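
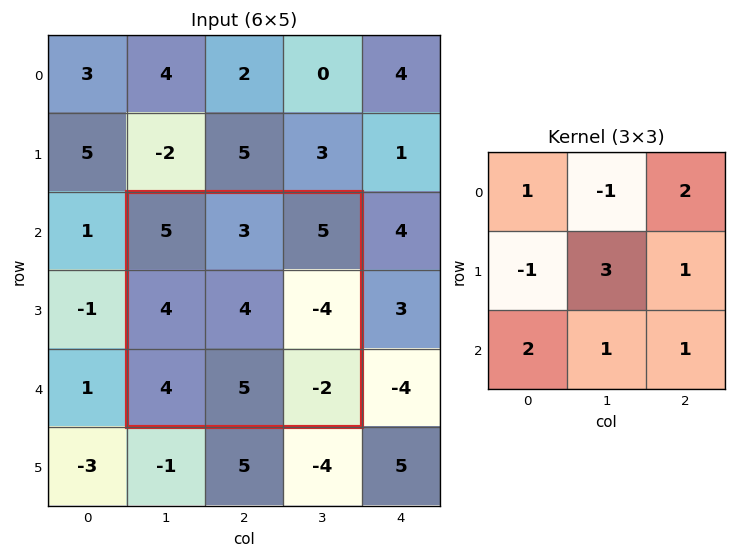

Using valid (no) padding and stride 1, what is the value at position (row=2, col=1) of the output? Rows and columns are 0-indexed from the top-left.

The receptive field on the input at this output position is [5 3 5 / 4 4 -4 / 4 5 -2]. Elementwise product with the kernel and sum: 5·1 + 3·-1 + 5·2 + 4·-1 + 4·3 + -4·1 + 4·2 + 5·1 + -2·1.

27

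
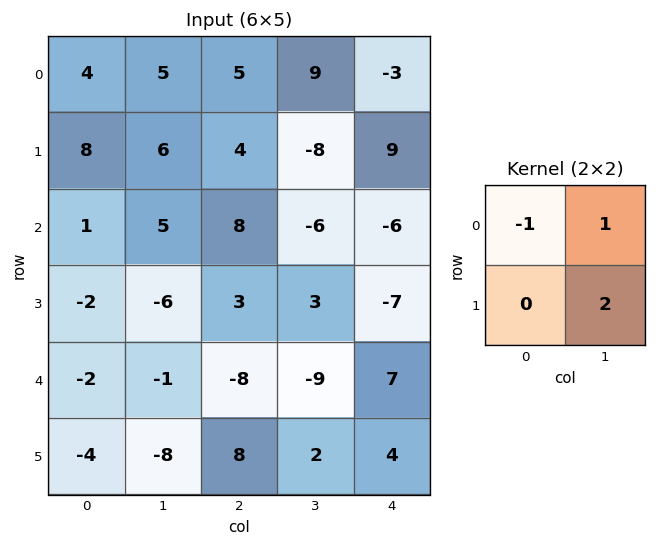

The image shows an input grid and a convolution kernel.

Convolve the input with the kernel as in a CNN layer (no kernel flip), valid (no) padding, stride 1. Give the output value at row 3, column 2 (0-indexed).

The receptive field on the input at this output position is [3 3 / -8 -9]. Elementwise product with the kernel and sum: 3·-1 + 3·1 + -9·2.

-18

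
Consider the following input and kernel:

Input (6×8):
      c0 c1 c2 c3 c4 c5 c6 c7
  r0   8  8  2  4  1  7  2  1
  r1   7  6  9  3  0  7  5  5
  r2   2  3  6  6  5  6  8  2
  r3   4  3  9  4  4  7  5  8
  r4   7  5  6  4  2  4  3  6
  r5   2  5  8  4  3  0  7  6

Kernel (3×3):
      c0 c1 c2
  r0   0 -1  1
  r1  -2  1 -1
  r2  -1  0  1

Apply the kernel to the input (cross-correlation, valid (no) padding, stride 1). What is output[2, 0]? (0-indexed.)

The receptive field on the input at this output position is [2 3 6 / 4 3 9 / 7 5 6]. Elementwise product with the kernel and sum: 3·-1 + 6·1 + 4·-2 + 3·1 + 9·-1 + 7·-1 + 6·1.

-12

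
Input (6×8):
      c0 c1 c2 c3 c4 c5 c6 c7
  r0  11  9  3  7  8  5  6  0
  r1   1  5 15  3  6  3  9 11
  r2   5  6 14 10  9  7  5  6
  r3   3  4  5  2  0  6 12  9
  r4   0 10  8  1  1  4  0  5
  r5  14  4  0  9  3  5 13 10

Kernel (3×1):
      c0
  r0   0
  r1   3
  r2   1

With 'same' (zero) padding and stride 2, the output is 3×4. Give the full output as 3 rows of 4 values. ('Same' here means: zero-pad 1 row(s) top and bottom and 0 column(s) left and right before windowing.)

Output[0,0]: The receptive field on the zero-padded input at this output position is [0 / 11 / 1]. Elementwise product with the kernel and sum: 11·3 + 1·1.
Output[0,1]: The receptive field on the zero-padded input at this output position is [0 / 3 / 15]. Elementwise product with the kernel and sum: 3·3 + 15·1.

34 24 30 27
18 47 27 27
14 24 6 13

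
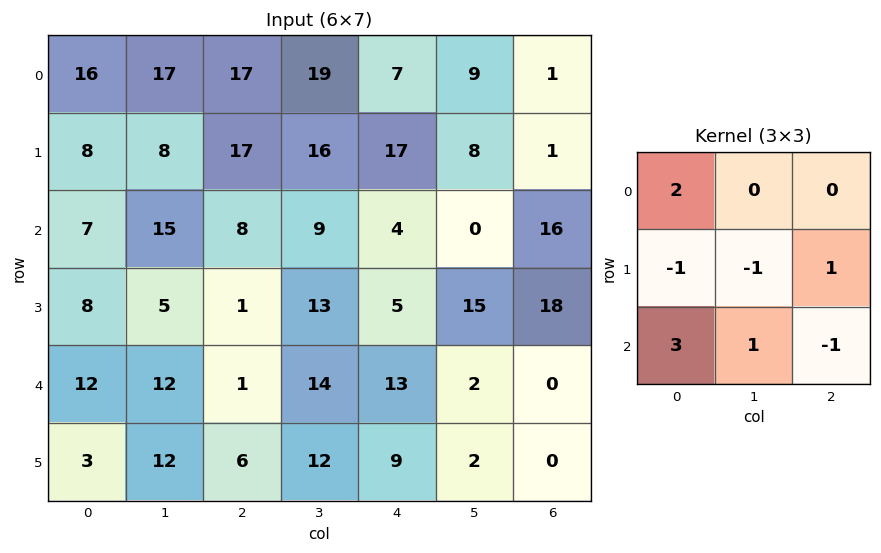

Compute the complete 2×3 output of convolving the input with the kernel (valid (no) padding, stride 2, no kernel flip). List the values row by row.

61 47 -14
49 11 47

Output[0,0]: The receptive field on the input at this output position is [16 17 17 / 8 8 17 / 7 15 8]. Elementwise product with the kernel and sum: 16·2 + 8·-1 + 8·-1 + 17·1 + 7·3 + 15·1 + 8·-1.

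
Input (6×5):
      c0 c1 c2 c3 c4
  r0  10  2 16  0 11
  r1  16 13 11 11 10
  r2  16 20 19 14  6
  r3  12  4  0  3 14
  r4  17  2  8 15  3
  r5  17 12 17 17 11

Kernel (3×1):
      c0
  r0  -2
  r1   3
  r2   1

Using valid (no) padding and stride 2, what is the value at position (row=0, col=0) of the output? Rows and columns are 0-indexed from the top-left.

44

The receptive field on the input at this output position is [10 / 16 / 16]. Elementwise product with the kernel and sum: 10·-2 + 16·3 + 16·1.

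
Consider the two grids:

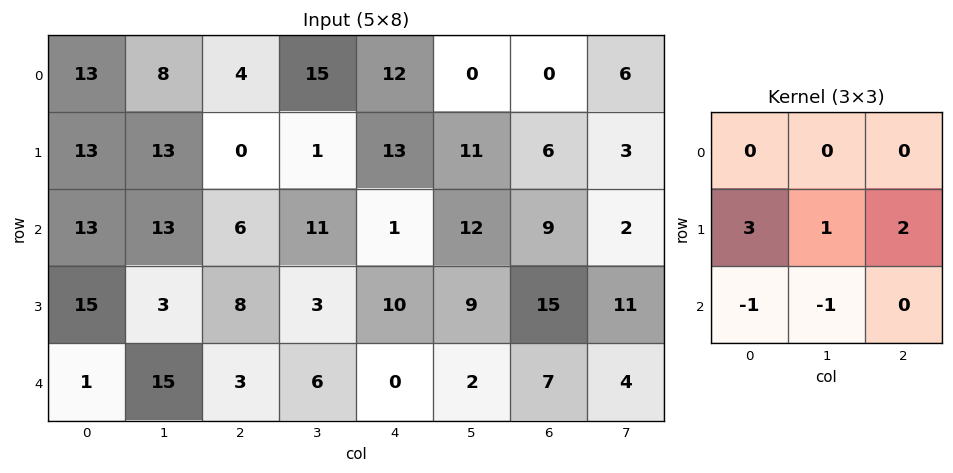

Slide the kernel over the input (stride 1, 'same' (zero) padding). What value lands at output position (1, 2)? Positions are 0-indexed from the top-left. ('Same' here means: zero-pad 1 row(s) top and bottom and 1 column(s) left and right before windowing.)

22

The receptive field on the zero-padded input at this output position is [8 4 15 / 13 0 1 / 13 6 11]. Elementwise product with the kernel and sum: 13·3 + 0·1 + 1·2 + 13·-1 + 6·-1.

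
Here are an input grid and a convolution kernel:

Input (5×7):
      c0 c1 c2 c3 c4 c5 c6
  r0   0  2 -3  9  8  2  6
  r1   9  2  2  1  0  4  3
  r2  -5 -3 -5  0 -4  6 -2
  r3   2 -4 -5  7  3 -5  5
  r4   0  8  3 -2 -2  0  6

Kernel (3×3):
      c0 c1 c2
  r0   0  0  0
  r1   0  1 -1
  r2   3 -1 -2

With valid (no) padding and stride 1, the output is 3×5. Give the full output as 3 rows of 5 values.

Output[0,0]: The receptive field on the input at this output position is [0 2 -3 / 9 2 2 / -5 -3 -5]. Elementwise product with the kernel and sum: 2·1 + 2·-1 + -5·3 + -3·-1 + -5·-2.

-2 -3 -6 -12 -13
22 -26 -24 18 12
-13 13 19 4 -28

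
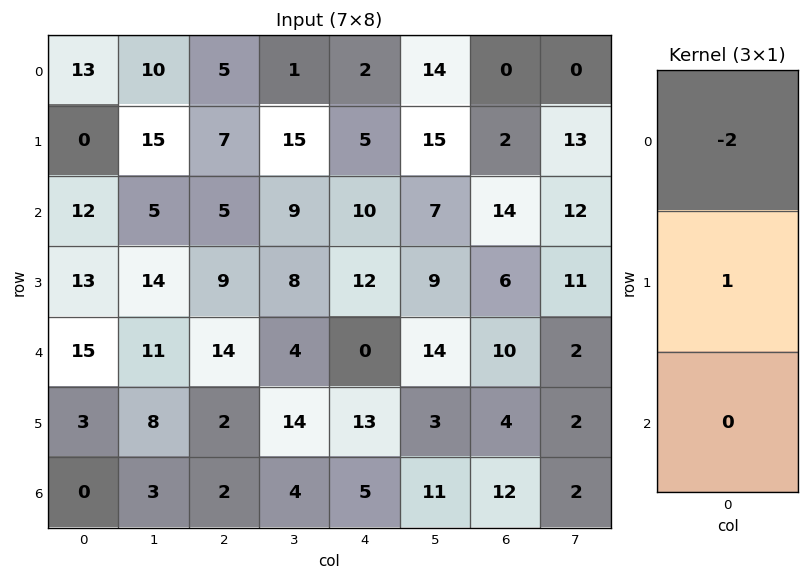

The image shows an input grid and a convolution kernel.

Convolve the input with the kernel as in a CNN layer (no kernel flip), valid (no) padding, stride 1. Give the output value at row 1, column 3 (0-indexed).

The receptive field on the input at this output position is [15 / 9 / 8]. Elementwise product with the kernel and sum: 15·-2 + 9·1.

-21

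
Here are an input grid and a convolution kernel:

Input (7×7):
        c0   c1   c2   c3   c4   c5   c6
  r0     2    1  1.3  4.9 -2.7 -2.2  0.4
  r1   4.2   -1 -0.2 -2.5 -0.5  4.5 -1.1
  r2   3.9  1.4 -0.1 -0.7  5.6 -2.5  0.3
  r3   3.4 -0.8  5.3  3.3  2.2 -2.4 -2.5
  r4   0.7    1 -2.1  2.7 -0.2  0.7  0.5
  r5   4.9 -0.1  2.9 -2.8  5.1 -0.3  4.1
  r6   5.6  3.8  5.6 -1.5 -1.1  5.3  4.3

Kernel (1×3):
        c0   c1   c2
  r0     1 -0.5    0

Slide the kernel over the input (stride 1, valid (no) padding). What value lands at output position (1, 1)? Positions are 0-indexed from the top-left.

The receptive field on the input at this output position is [-1 -0.2 -2.5]. Elementwise product with the kernel and sum: -1·1 + -0.2·-0.5.

-0.9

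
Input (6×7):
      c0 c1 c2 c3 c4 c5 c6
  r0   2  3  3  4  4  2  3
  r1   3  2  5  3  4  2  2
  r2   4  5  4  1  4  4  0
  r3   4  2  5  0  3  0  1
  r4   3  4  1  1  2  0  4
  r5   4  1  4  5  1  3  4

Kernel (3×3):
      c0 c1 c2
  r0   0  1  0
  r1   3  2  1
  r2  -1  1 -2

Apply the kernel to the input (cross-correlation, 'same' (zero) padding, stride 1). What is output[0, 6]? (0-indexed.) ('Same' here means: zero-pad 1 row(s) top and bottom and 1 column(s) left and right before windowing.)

The receptive field on the zero-padded input at this output position is [0 0 0 / 2 3 0 / 2 2 0]. Elementwise product with the kernel and sum: 0·1 + 2·3 + 3·2 + 0·1 + 2·-1 + 2·1 + 0·-2.

12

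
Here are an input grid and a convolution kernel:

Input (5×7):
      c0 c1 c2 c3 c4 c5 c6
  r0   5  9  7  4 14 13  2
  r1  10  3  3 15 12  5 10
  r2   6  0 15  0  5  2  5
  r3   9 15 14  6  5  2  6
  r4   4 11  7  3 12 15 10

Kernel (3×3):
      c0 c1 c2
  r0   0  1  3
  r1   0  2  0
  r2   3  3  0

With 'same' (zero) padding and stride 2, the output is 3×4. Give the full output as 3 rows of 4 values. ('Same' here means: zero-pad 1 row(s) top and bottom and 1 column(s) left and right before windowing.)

Output[0,0]: The receptive field on the zero-padded input at this output position is [0 0 0 / 0 5 9 / 0 10 3]. Elementwise product with the kernel and sum: 0·1 + 0·3 + 5·2 + 0·3 + 10·3.

40 32 109 49
58 165 70 44
62 46 35 26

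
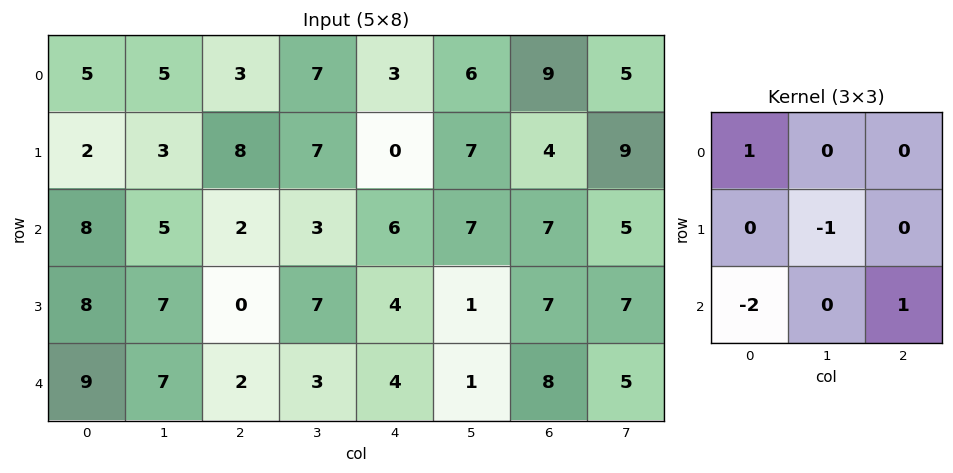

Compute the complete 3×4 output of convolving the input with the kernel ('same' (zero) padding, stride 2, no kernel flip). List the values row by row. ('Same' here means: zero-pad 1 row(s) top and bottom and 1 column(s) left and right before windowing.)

-2 -2 -10 -14
-1 -6 -12 5
-9 5 3 -7

Output[0,0]: The receptive field on the zero-padded input at this output position is [0 0 0 / 0 5 5 / 0 2 3]. Elementwise product with the kernel and sum: 0·1 + 5·-1 + 0·-2 + 3·1.
Output[0,1]: The receptive field on the zero-padded input at this output position is [0 0 0 / 5 3 7 / 3 8 7]. Elementwise product with the kernel and sum: 0·1 + 3·-1 + 3·-2 + 7·1.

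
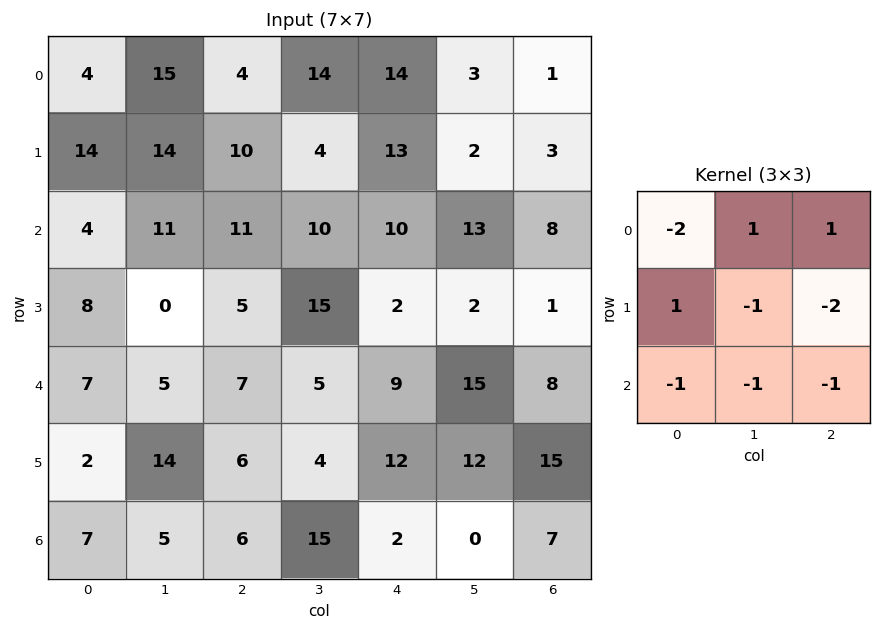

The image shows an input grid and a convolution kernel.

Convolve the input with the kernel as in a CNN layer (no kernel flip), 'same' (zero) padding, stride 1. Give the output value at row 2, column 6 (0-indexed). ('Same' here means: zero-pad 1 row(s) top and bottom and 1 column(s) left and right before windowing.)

1

The receptive field on the zero-padded input at this output position is [2 3 0 / 13 8 0 / 2 1 0]. Elementwise product with the kernel and sum: 2·-2 + 3·1 + 0·1 + 13·1 + 8·-1 + 0·-2 + 2·-1 + 1·-1 + 0·-1.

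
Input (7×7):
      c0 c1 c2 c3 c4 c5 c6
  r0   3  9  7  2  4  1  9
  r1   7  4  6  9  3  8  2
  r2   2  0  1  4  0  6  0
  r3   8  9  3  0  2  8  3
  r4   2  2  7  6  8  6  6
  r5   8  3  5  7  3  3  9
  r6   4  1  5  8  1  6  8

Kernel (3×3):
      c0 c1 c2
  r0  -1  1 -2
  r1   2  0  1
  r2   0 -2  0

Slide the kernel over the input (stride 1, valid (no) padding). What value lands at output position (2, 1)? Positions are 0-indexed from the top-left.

The receptive field on the input at this output position is [0 1 4 / 9 3 0 / 2 7 6]. Elementwise product with the kernel and sum: 0·-1 + 1·1 + 4·-2 + 9·2 + 0·1 + 7·-2.

-3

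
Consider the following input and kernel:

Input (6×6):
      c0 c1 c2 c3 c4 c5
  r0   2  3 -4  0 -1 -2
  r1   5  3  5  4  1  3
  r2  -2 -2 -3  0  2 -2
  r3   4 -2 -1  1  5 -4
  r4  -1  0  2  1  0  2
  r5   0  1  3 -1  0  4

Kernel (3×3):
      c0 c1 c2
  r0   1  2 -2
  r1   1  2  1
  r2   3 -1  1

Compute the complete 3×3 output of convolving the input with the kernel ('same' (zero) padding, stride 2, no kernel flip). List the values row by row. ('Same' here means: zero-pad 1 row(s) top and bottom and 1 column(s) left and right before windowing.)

Output[0,0]: The receptive field on the zero-padded input at this output position is [0 0 0 / 0 2 3 / 0 5 3]. Elementwise product with the kernel and sum: 0·1 + 0·2 + 0·-2 + 0·1 + 2·2 + 3·1 + 0·3 + 5·-1 + 3·1.
Output[0,1]: The receptive field on the zero-padded input at this output position is [0 0 0 / 3 -4 0 / 3 5 4]. Elementwise product with the kernel and sum: 0·1 + 0·2 + 0·-2 + 3·1 + -4·2 + 0·1 + 3·3 + 5·-1 + 4·1.

5 3 10
-8 -7 -4
11 -2 23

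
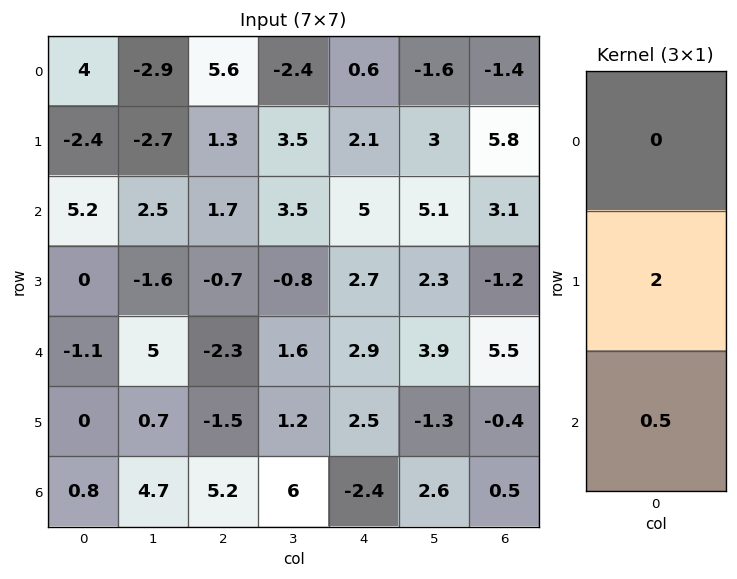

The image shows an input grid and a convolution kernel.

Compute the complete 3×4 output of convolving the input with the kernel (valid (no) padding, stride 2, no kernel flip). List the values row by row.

Output[0,0]: The receptive field on the input at this output position is [4 / -2.4 / 5.2]. Elementwise product with the kernel and sum: -2.4·2 + 5.2·0.5.

-2.2 3.45 6.7 13.15
-0.55 -2.55 6.85 0.35
0.4 -0.4 3.8 -0.55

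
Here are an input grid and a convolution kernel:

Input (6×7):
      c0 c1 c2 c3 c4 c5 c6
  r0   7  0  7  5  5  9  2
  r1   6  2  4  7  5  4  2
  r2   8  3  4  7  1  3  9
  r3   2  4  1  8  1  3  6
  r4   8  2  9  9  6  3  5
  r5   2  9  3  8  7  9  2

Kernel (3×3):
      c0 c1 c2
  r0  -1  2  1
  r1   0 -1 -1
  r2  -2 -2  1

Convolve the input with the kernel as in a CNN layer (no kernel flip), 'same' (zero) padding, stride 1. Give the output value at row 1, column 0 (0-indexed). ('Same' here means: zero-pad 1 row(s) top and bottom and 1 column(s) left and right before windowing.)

The receptive field on the zero-padded input at this output position is [0 7 0 / 0 6 2 / 0 8 3]. Elementwise product with the kernel and sum: 0·-1 + 7·2 + 0·1 + 6·-1 + 2·-1 + 0·-2 + 8·-2 + 3·1.

-7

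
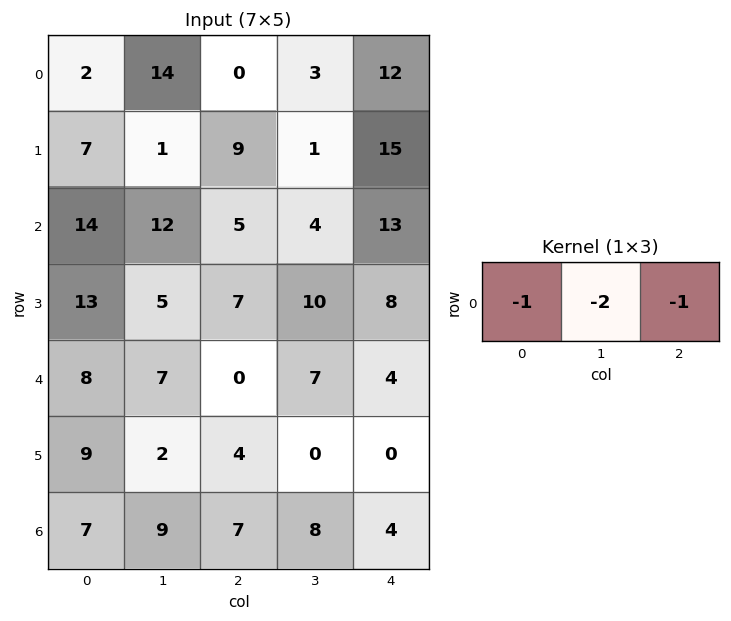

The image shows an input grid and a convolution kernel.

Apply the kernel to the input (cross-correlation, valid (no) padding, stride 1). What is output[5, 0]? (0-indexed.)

-17

The receptive field on the input at this output position is [9 2 4]. Elementwise product with the kernel and sum: 9·-1 + 2·-2 + 4·-1.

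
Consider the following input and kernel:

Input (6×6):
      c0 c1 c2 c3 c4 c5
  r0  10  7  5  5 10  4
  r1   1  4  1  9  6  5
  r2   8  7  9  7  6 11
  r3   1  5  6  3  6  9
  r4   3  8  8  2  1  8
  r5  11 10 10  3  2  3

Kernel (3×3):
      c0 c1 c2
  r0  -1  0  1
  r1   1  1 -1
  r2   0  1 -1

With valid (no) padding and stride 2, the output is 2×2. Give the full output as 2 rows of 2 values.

-3 10
1 1

Output[0,0]: The receptive field on the input at this output position is [10 7 5 / 1 4 1 / 8 7 9]. Elementwise product with the kernel and sum: 10·-1 + 5·1 + 1·1 + 4·1 + 1·-1 + 7·1 + 9·-1.
Output[0,1]: The receptive field on the input at this output position is [5 5 10 / 1 9 6 / 9 7 6]. Elementwise product with the kernel and sum: 5·-1 + 10·1 + 1·1 + 9·1 + 6·-1 + 7·1 + 6·-1.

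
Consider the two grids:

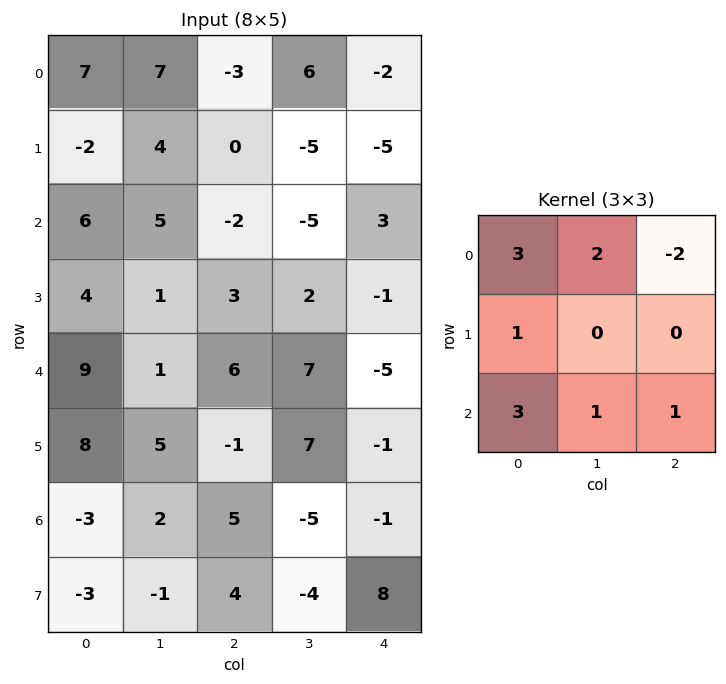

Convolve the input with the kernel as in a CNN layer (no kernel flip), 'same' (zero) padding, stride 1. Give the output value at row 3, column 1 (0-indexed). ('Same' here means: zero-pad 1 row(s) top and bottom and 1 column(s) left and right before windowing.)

The receptive field on the zero-padded input at this output position is [6 5 -2 / 4 1 3 / 9 1 6]. Elementwise product with the kernel and sum: 6·3 + 5·2 + -2·-2 + 4·1 + 9·3 + 1·1 + 6·1.

70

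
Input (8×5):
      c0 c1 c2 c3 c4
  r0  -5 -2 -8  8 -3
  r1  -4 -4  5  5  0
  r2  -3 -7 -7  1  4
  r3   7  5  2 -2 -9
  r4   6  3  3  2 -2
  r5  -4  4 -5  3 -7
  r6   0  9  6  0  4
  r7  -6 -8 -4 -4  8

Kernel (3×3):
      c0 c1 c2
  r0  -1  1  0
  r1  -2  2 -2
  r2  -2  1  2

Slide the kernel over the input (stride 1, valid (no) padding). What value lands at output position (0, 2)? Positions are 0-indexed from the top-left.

The receptive field on the input at this output position is [-8 8 -3 / 5 5 0 / -7 1 4]. Elementwise product with the kernel and sum: -8·-1 + 8·1 + 5·-2 + 5·2 + 0·-2 + -7·-2 + 1·1 + 4·2.

39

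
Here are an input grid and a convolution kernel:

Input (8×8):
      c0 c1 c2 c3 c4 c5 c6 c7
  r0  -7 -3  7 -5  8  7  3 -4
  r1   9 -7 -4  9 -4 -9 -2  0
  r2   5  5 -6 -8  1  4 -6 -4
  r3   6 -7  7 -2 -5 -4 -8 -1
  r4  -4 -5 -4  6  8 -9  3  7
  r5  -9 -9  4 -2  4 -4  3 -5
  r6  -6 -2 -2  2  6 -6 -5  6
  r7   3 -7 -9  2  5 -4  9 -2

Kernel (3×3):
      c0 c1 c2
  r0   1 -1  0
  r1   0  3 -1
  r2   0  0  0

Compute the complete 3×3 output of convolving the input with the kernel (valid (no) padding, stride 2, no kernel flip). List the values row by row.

Output[0,0]: The receptive field on the input at this output position is [-7 -3 7 / 9 -7 -4 / 5 5 -6]. Elementwise product with the kernel and sum: -7·1 + -3·-1 + -7·3 + -4·-1.

-21 43 -24
-28 1 -7
-30 -20 2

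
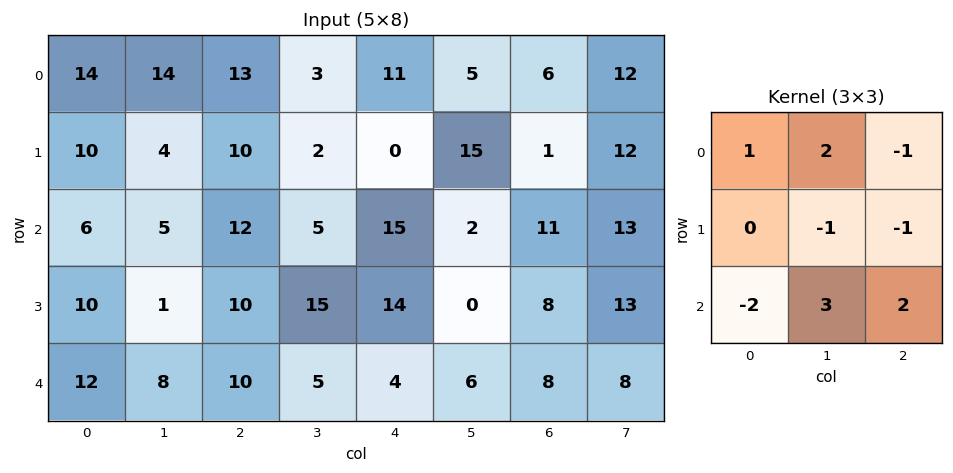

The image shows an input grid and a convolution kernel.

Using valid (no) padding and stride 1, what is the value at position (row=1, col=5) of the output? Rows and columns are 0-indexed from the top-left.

The receptive field on the input at this output position is [15 1 12 / 2 11 13 / 0 8 13]. Elementwise product with the kernel and sum: 15·1 + 1·2 + 12·-1 + 11·-1 + 13·-1 + 0·-2 + 8·3 + 13·2.

31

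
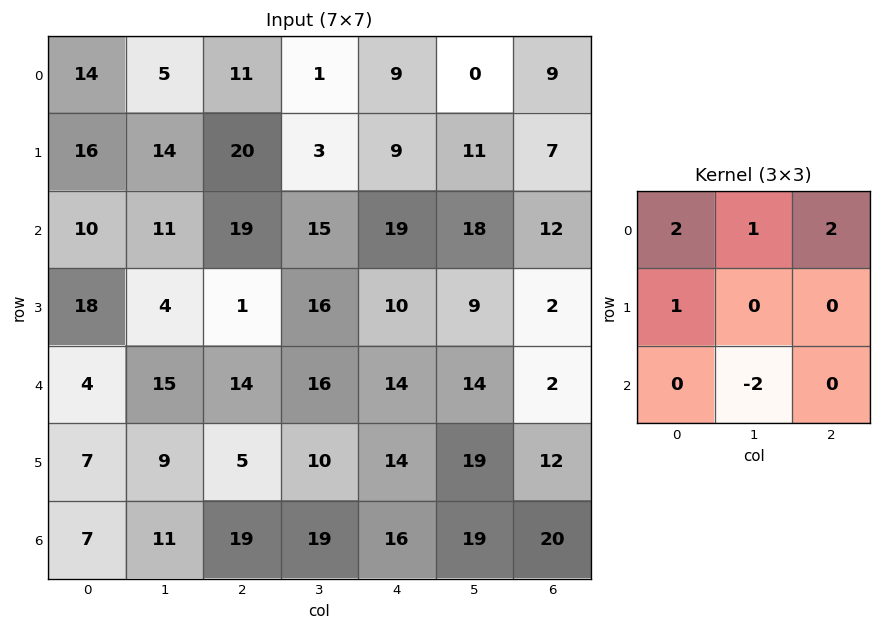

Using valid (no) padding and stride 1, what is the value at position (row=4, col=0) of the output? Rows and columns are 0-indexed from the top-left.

36

The receptive field on the input at this output position is [4 15 14 / 7 9 5 / 7 11 19]. Elementwise product with the kernel and sum: 4·2 + 15·1 + 14·2 + 7·1 + 11·-2.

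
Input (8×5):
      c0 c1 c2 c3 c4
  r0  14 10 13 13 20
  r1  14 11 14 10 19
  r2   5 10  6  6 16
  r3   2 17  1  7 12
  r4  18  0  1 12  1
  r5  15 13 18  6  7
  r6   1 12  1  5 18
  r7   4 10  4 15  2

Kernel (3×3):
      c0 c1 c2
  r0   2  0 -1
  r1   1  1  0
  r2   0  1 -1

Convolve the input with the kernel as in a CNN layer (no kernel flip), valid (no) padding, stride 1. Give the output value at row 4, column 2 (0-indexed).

12

The receptive field on the input at this output position is [1 12 1 / 18 6 7 / 1 5 18]. Elementwise product with the kernel and sum: 1·2 + 1·-1 + 18·1 + 6·1 + 5·1 + 18·-1.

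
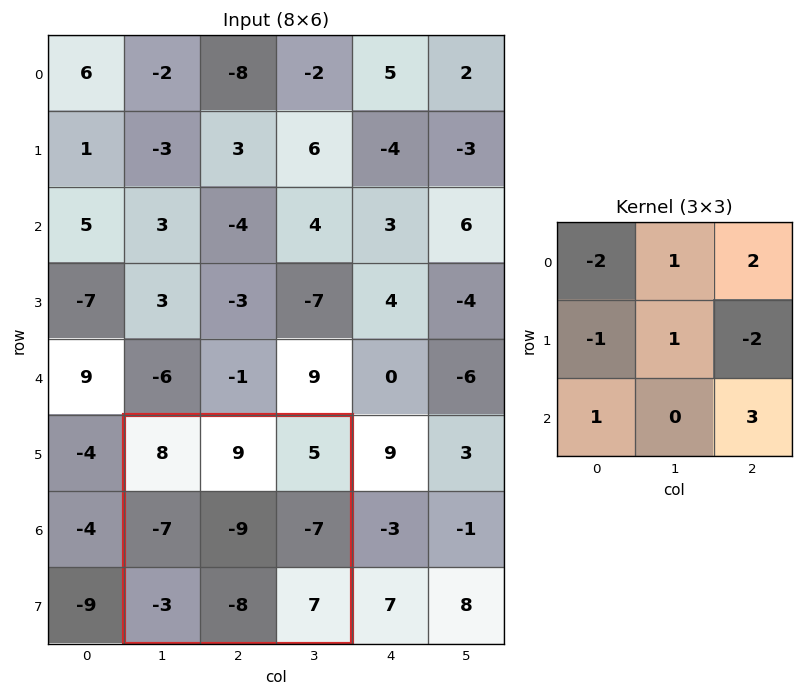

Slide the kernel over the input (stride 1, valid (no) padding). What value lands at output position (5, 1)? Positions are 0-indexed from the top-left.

The receptive field on the input at this output position is [8 9 5 / -7 -9 -7 / -3 -8 7]. Elementwise product with the kernel and sum: 8·-2 + 9·1 + 5·2 + -7·-1 + -9·1 + -7·-2 + -3·1 + 7·3.

33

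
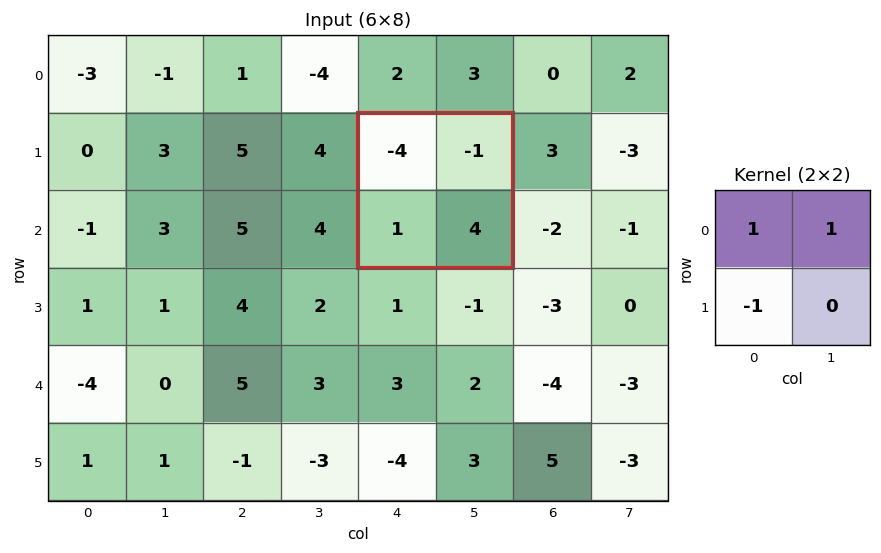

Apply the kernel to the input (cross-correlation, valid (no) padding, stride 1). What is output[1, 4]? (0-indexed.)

-6

The receptive field on the input at this output position is [-4 -1 / 1 4]. Elementwise product with the kernel and sum: -4·1 + -1·1 + 1·-1.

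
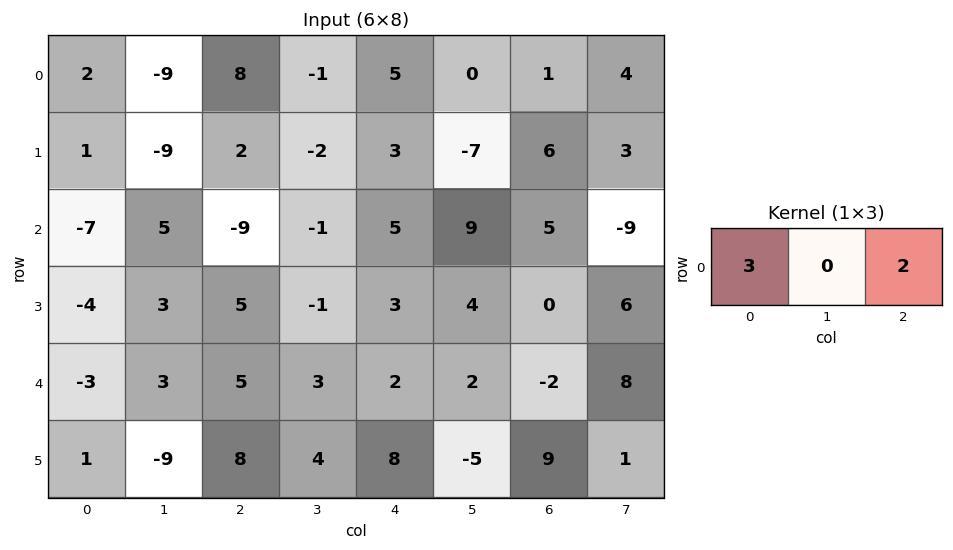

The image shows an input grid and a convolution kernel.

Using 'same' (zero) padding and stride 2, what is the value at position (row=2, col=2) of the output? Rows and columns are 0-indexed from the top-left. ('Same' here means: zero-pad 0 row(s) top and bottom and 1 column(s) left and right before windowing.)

The receptive field on the zero-padded input at this output position is [3 2 2]. Elementwise product with the kernel and sum: 3·3 + 2·2.

13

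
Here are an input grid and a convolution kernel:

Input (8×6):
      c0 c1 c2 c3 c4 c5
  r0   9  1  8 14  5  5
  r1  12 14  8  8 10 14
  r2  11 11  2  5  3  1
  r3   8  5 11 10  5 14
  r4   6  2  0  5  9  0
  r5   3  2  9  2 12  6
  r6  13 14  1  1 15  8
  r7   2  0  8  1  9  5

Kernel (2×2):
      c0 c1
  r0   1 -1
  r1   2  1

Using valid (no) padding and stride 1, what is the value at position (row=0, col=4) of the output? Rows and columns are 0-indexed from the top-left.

34

The receptive field on the input at this output position is [5 5 / 10 14]. Elementwise product with the kernel and sum: 5·1 + 5·-1 + 10·2 + 14·1.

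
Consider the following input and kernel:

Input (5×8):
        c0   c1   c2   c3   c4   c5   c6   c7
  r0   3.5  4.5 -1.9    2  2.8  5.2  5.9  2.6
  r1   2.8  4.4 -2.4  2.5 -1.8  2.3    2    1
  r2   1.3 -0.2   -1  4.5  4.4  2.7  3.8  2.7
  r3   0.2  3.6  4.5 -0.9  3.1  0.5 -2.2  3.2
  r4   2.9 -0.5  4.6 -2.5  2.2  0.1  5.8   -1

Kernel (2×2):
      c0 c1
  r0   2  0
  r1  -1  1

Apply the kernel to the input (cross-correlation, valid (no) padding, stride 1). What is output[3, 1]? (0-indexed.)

The receptive field on the input at this output position is [3.6 4.5 / -0.5 4.6]. Elementwise product with the kernel and sum: 3.6·2 + -0.5·-1 + 4.6·1.

12.3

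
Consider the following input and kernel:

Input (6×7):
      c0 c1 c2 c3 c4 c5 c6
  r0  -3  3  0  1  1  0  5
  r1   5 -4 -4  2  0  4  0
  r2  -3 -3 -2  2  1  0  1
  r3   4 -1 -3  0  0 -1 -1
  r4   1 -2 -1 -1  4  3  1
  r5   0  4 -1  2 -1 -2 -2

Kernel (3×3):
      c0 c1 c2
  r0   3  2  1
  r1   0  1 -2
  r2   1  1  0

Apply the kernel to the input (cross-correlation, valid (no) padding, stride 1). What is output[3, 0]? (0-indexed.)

The receptive field on the input at this output position is [4 -1 -3 / 1 -2 -1 / 0 4 -1]. Elementwise product with the kernel and sum: 4·3 + -1·2 + -3·1 + -2·1 + -1·-2 + 0·1 + 4·1.

11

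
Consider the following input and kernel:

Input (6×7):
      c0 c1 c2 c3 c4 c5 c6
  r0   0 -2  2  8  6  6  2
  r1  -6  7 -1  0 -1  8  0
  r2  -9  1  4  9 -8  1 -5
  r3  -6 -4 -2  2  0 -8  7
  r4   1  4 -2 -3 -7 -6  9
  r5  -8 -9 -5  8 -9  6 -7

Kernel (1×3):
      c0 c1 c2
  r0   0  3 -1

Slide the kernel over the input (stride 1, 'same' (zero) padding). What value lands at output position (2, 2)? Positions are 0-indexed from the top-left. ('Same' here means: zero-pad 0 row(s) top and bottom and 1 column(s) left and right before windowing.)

The receptive field on the zero-padded input at this output position is [1 4 9]. Elementwise product with the kernel and sum: 4·3 + 9·-1.

3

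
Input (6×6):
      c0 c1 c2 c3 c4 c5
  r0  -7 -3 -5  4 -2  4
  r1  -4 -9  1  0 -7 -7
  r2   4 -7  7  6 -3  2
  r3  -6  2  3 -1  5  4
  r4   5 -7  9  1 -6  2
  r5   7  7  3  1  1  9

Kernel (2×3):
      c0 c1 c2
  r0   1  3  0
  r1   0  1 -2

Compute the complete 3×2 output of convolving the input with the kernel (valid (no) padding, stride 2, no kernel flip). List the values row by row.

-27 21
-21 14
-15 11

Output[0,0]: The receptive field on the input at this output position is [-7 -3 -5 / -4 -9 1]. Elementwise product with the kernel and sum: -7·1 + -3·3 + -9·1 + 1·-2.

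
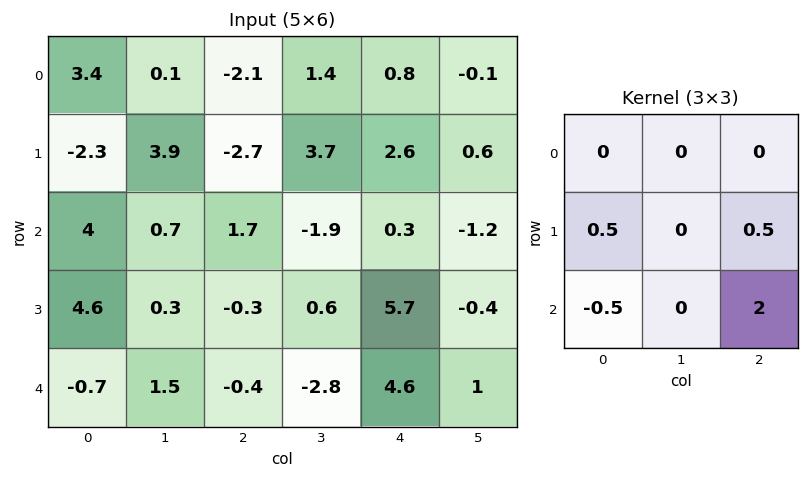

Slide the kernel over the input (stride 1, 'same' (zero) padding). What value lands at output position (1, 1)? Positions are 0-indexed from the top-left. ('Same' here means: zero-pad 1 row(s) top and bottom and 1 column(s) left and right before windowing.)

The receptive field on the zero-padded input at this output position is [3.4 0.1 -2.1 / -2.3 3.9 -2.7 / 4 0.7 1.7]. Elementwise product with the kernel and sum: -2.3·0.5 + -2.7·0.5 + 4·-0.5 + 1.7·2.

-1.1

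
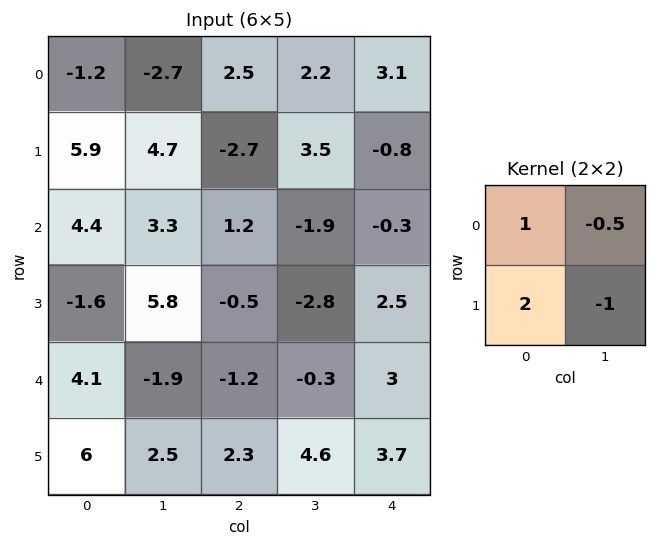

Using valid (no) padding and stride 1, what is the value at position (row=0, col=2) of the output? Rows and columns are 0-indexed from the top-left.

The receptive field on the input at this output position is [2.5 2.2 / -2.7 3.5]. Elementwise product with the kernel and sum: 2.5·1 + 2.2·-0.5 + -2.7·2 + 3.5·-1.

-7.5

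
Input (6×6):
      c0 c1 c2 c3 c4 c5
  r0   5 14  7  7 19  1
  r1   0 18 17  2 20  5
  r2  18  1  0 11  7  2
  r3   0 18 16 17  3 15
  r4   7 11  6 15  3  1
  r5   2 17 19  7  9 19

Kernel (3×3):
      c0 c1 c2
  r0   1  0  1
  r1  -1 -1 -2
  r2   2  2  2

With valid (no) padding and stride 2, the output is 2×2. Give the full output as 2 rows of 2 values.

Output[0,0]: The receptive field on the input at this output position is [5 14 7 / 0 18 17 / 18 1 0]. Elementwise product with the kernel and sum: 5·1 + 7·1 + 0·-1 + 18·-1 + 17·-2 + 18·2 + 1·2 + 0·2.
Output[0,1]: The receptive field on the input at this output position is [7 7 19 / 17 2 20 / 0 11 7]. Elementwise product with the kernel and sum: 7·1 + 19·1 + 17·-1 + 2·-1 + 20·-2 + 0·2 + 11·2 + 7·2.

-2 3
16 16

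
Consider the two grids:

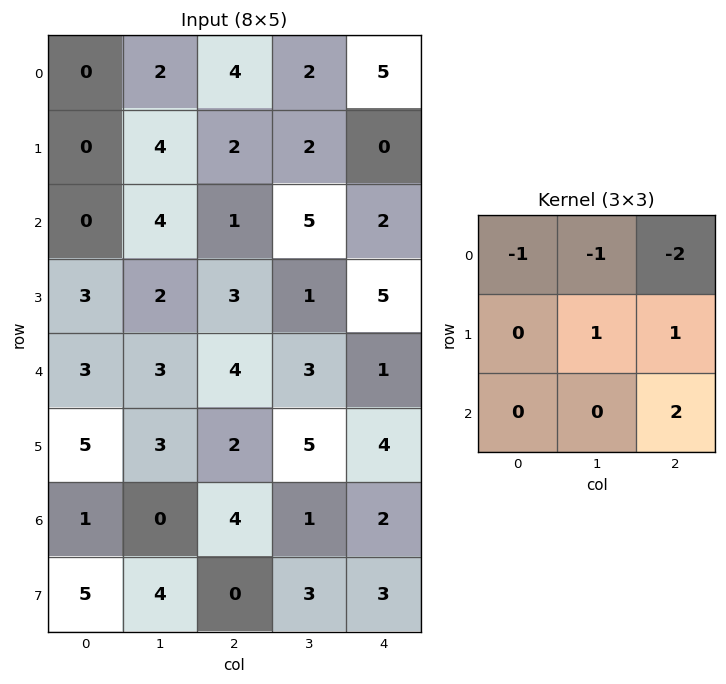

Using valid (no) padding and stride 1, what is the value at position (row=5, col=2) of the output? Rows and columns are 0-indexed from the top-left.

-6

The receptive field on the input at this output position is [2 5 4 / 4 1 2 / 0 3 3]. Elementwise product with the kernel and sum: 2·-1 + 5·-1 + 4·-2 + 1·1 + 2·1 + 3·2.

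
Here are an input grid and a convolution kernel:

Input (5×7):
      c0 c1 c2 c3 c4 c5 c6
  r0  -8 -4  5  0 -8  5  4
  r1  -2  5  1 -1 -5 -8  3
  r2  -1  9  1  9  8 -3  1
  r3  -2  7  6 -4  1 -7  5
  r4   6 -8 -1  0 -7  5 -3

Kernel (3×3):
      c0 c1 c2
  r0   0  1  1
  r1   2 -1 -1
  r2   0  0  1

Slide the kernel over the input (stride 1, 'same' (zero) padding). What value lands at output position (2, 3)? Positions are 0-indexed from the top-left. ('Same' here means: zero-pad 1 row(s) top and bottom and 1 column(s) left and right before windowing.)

-20

The receptive field on the zero-padded input at this output position is [1 -1 -5 / 1 9 8 / 6 -4 1]. Elementwise product with the kernel and sum: -1·1 + -5·1 + 1·2 + 9·-1 + 8·-1 + 1·1.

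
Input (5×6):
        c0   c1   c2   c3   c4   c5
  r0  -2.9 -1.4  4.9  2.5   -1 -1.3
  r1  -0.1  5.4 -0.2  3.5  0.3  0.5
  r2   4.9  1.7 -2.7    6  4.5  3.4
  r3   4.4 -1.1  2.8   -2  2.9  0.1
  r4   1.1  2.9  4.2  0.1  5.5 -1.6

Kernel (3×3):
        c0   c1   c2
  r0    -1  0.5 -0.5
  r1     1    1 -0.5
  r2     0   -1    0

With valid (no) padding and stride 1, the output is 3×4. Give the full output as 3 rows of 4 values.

Output[0,0]: The receptive field on the input at this output position is [-2.9 -1.4 4.9 / -0.1 5.4 -0.2 / 4.9 1.7 -2.7]. Elementwise product with the kernel and sum: -2.9·-1 + -1.4·0.5 + 4.9·-0.5 + -0.1·1 + 5.4·1 + -0.2·-0.5 + 1.7·-1.

3.45 8.75 -6 -3.3
11.95 -14.05 4.85 2.3
-3.7 -7.55 2.7 -10.1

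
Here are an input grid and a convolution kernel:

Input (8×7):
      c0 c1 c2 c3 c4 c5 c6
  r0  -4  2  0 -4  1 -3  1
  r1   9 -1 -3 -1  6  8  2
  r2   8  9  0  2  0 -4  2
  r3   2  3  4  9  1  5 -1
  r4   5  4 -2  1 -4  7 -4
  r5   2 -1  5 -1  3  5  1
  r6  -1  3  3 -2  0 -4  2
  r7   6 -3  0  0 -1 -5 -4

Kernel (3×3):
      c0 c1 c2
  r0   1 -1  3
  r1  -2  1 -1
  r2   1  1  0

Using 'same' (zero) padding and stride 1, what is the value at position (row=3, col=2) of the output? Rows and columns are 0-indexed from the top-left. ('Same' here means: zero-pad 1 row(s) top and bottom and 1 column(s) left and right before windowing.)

6

The receptive field on the zero-padded input at this output position is [9 0 2 / 3 4 9 / 4 -2 1]. Elementwise product with the kernel and sum: 9·1 + 0·-1 + 2·3 + 3·-2 + 4·1 + 9·-1 + 4·1 + -2·1.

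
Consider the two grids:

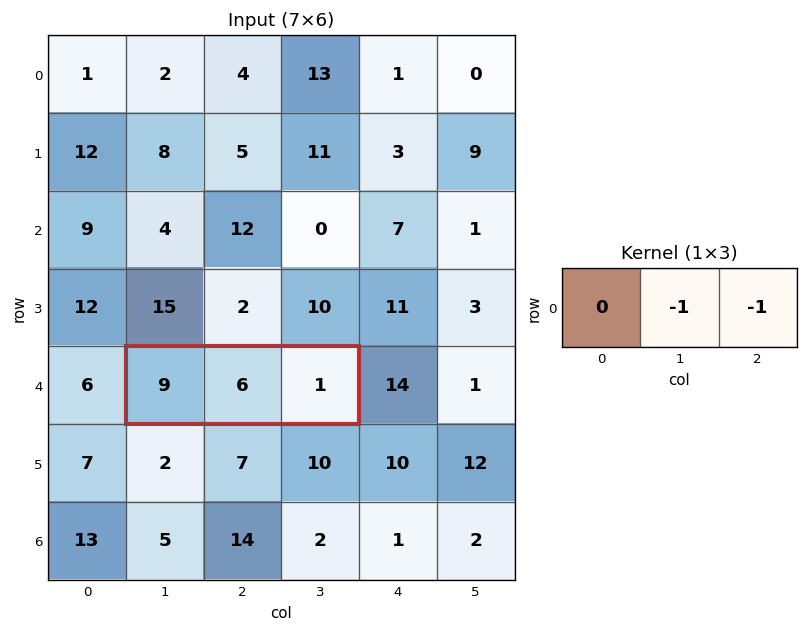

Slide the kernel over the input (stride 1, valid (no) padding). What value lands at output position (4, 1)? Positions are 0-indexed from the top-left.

The receptive field on the input at this output position is [9 6 1]. Elementwise product with the kernel and sum: 6·-1 + 1·-1.

-7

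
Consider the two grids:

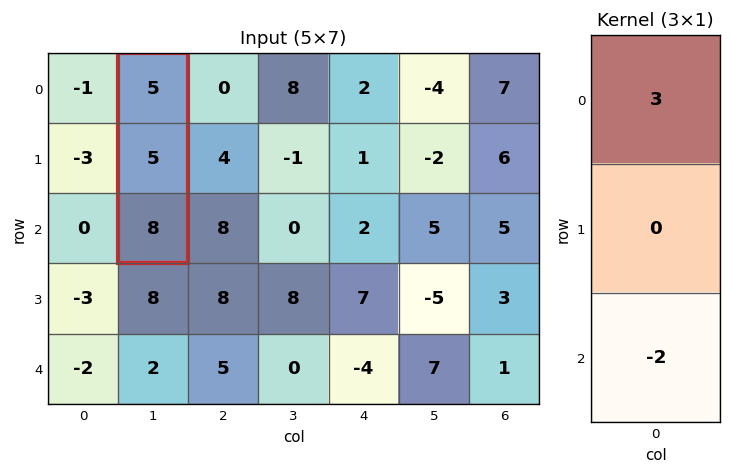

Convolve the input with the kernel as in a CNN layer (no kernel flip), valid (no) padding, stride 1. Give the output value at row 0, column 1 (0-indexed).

-1

The receptive field on the input at this output position is [5 / 5 / 8]. Elementwise product with the kernel and sum: 5·3 + 8·-2.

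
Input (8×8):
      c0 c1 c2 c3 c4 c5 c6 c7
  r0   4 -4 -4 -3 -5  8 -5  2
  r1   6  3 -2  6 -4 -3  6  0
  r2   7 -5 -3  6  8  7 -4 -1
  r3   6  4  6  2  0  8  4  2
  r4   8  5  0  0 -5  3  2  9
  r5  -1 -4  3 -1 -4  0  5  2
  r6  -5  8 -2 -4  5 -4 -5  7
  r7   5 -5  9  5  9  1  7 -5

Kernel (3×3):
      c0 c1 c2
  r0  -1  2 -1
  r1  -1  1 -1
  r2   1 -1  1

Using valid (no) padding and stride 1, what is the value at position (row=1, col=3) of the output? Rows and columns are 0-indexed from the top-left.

The receptive field on the input at this output position is [6 -4 -3 / 6 8 7 / 2 0 8]. Elementwise product with the kernel and sum: 6·-1 + -4·2 + -3·-1 + 6·-1 + 8·1 + 7·-1 + 2·1 + 0·-1 + 8·1.

-6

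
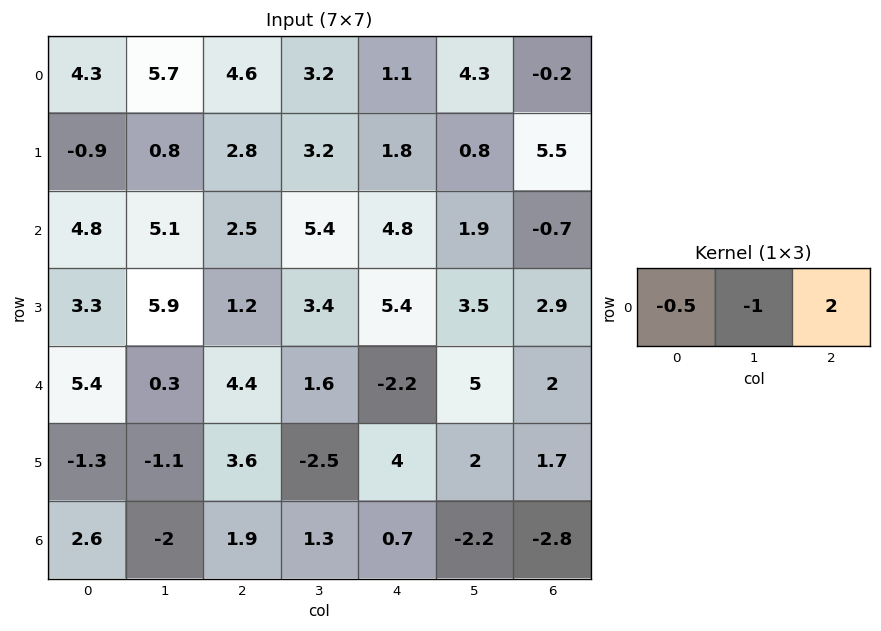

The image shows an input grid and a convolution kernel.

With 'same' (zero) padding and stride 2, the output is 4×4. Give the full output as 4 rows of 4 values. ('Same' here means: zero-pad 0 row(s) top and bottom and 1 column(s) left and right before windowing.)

7.1 -1.05 5.9 -1.95
5.4 5.75 -3.7 -0.25
-4.8 -1.35 11.4 -4.5
-6.6 1.7 -5.75 3.9

Output[0,0]: The receptive field on the zero-padded input at this output position is [0 4.3 5.7]. Elementwise product with the kernel and sum: 0·-0.5 + 4.3·-1 + 5.7·2.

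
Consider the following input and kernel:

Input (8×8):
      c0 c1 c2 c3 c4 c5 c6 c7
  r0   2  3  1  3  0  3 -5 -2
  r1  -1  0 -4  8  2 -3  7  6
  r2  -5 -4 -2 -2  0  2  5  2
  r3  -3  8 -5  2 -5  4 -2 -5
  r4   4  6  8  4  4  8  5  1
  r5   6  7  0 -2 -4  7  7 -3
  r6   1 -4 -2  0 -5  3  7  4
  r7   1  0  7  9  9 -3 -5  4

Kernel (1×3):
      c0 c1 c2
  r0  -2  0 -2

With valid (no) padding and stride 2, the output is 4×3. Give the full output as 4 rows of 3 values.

Output[0,0]: The receptive field on the input at this output position is [2 3 1]. Elementwise product with the kernel and sum: 2·-2 + 1·-2.

-6 -2 10
14 4 -10
-24 -24 -18
2 14 -4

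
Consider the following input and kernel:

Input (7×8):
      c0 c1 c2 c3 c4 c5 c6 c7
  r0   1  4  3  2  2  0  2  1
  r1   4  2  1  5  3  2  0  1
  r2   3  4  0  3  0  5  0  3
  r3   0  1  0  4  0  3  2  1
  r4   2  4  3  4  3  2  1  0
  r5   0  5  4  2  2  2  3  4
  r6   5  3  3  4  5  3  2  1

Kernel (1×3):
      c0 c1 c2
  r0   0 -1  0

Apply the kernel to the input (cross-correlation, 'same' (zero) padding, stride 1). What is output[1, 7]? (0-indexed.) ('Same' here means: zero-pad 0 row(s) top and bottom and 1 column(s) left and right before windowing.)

The receptive field on the zero-padded input at this output position is [0 1 0]. Elementwise product with the kernel and sum: 1·-1.

-1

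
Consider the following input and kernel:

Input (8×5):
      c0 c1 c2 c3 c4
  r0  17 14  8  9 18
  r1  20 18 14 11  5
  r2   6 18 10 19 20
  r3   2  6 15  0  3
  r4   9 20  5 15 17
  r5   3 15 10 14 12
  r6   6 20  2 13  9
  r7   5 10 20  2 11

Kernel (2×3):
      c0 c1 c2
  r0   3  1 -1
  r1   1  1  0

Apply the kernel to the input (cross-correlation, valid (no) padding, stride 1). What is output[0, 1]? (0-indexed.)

The receptive field on the input at this output position is [14 8 9 / 18 14 11]. Elementwise product with the kernel and sum: 14·3 + 8·1 + 9·-1 + 18·1 + 14·1.

73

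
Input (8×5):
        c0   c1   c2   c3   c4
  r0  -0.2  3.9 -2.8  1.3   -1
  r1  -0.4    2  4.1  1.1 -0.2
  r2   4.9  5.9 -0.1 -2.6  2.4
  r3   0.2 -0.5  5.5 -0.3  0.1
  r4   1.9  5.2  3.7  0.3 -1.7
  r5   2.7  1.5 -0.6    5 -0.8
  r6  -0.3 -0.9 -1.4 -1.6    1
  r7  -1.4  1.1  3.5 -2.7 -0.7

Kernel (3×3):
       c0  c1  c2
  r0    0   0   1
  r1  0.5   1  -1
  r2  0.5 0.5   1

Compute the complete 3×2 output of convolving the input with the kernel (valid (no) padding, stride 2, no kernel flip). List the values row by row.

Output[0,0]: The receptive field on the input at this output position is [-0.2 3.9 -2.8 / -0.4 2 4.1 / 4.9 5.9 -0.1]. Elementwise product with the kernel and sum: -2.8·1 + -0.4·0.5 + 2·1 + 4.1·-1 + 4.9·0.5 + 5.9·0.5 + -0.1·1.
Output[0,1]: The receptive field on the input at this output position is [-2.8 1.3 -1 / 4.1 1.1 -0.2 / -0.1 -2.6 2.4]. Elementwise product with the kernel and sum: -1·1 + 4.1·0.5 + 1.1·1 + -0.2·-1 + -0.1·0.5 + -2.6·0.5 + 2.4·1.

0.2 3.4
1.25 5.05
5.15 3.3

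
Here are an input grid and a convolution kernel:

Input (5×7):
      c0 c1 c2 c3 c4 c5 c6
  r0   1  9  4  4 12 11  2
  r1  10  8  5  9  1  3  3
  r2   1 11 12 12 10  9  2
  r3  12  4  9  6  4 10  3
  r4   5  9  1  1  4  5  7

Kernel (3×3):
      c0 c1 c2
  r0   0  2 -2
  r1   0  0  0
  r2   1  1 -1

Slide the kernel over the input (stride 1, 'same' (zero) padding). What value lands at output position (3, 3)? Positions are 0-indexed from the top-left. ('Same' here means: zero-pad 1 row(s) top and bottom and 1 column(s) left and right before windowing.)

The receptive field on the zero-padded input at this output position is [12 12 10 / 9 6 4 / 1 1 4]. Elementwise product with the kernel and sum: 12·2 + 10·-2 + 1·1 + 1·1 + 4·-1.

2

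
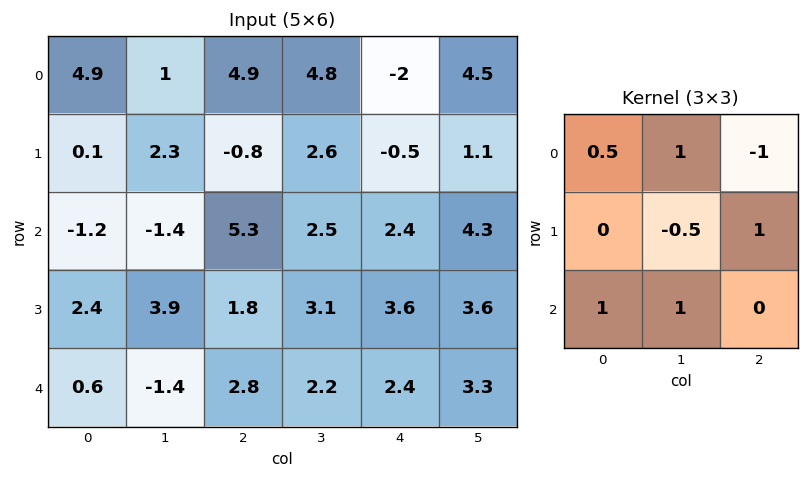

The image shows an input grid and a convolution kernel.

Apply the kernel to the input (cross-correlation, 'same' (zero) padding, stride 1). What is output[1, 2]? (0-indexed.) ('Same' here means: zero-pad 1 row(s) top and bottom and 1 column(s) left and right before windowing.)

The receptive field on the zero-padded input at this output position is [1 4.9 4.8 / 2.3 -0.8 2.6 / -1.4 5.3 2.5]. Elementwise product with the kernel and sum: 1·0.5 + 4.9·1 + 4.8·-1 + -0.8·-0.5 + 2.6·1 + -1.4·1 + 5.3·1.

7.5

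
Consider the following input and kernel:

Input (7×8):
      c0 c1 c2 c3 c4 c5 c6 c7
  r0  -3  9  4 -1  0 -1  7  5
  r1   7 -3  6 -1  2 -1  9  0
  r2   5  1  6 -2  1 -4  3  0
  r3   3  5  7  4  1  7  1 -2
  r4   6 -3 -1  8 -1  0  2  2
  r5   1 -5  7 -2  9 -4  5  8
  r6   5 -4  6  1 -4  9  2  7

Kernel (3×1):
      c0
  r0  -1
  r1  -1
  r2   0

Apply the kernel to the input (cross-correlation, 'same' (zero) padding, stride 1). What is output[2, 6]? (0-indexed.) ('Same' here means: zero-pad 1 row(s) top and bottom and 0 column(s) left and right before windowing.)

-12

The receptive field on the zero-padded input at this output position is [9 / 3 / 1]. Elementwise product with the kernel and sum: 9·-1 + 3·-1.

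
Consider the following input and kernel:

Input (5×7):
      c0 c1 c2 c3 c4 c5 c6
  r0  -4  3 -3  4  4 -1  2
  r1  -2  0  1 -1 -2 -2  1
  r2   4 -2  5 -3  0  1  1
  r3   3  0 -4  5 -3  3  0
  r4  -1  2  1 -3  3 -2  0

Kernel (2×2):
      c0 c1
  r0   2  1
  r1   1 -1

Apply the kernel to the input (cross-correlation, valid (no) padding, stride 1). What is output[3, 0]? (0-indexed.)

The receptive field on the input at this output position is [3 0 / -1 2]. Elementwise product with the kernel and sum: 3·2 + 0·1 + -1·1 + 2·-1.

3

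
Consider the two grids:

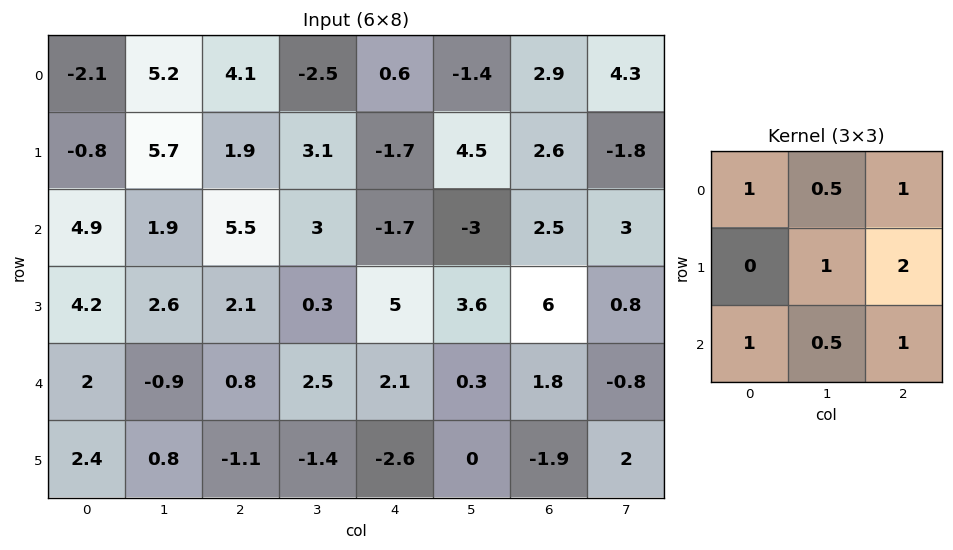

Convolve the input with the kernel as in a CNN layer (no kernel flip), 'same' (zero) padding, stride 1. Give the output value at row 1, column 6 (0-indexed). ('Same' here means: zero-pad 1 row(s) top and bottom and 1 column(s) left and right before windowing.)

The receptive field on the zero-padded input at this output position is [-1.4 2.9 4.3 / 4.5 2.6 -1.8 / -3 2.5 3]. Elementwise product with the kernel and sum: -1.4·1 + 2.9·0.5 + 4.3·1 + 2.6·1 + -1.8·2 + -3·1 + 2.5·0.5 + 3·1.

4.6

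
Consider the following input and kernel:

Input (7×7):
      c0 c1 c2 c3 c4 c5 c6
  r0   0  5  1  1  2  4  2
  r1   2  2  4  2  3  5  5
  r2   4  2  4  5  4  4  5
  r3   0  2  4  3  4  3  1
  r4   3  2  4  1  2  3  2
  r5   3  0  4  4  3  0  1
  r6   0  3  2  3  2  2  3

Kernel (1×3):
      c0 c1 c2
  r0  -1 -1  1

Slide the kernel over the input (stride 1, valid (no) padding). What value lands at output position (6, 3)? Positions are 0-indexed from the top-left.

-3

The receptive field on the input at this output position is [3 2 2]. Elementwise product with the kernel and sum: 3·-1 + 2·-1 + 2·1.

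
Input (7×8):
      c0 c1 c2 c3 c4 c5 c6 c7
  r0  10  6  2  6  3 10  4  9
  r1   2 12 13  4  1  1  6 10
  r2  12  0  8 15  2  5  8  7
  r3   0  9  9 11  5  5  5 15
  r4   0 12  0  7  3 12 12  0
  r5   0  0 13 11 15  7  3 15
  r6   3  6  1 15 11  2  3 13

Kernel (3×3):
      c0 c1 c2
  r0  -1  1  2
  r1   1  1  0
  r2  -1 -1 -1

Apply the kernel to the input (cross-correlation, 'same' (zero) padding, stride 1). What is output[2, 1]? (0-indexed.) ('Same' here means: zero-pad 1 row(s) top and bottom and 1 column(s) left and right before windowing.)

30

The receptive field on the zero-padded input at this output position is [2 12 13 / 12 0 8 / 0 9 9]. Elementwise product with the kernel and sum: 2·-1 + 12·1 + 13·2 + 12·1 + 0·1 + 0·-1 + 9·-1 + 9·-1.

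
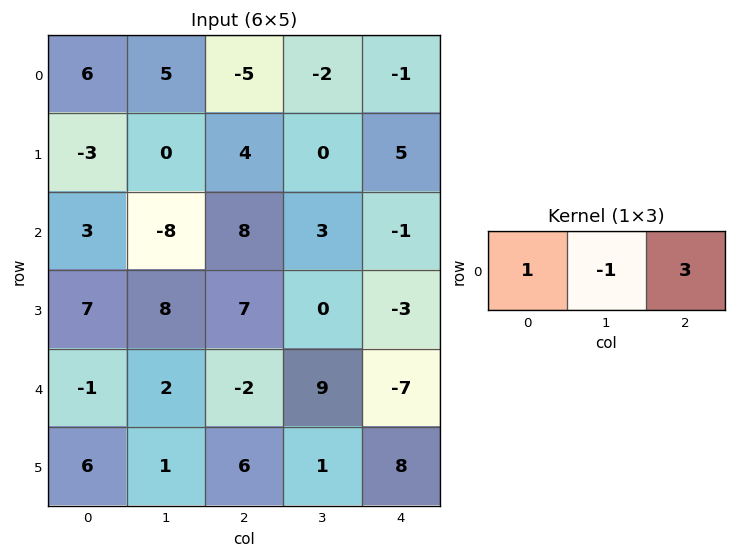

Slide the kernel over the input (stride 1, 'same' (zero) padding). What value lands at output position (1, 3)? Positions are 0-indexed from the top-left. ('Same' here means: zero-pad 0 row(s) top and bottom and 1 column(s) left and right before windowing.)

19

The receptive field on the zero-padded input at this output position is [4 0 5]. Elementwise product with the kernel and sum: 4·1 + 0·-1 + 5·3.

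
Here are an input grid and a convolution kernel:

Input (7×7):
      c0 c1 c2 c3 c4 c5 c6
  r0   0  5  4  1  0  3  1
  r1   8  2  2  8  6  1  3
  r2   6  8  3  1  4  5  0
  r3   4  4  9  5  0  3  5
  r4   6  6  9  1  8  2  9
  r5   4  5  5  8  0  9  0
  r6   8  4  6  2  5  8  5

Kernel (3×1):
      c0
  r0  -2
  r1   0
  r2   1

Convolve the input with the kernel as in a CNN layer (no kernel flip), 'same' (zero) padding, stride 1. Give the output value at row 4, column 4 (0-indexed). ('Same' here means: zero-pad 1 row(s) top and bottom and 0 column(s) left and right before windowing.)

0

The receptive field on the zero-padded input at this output position is [0 / 8 / 0]. Elementwise product with the kernel and sum: 0·-2 + 0·1.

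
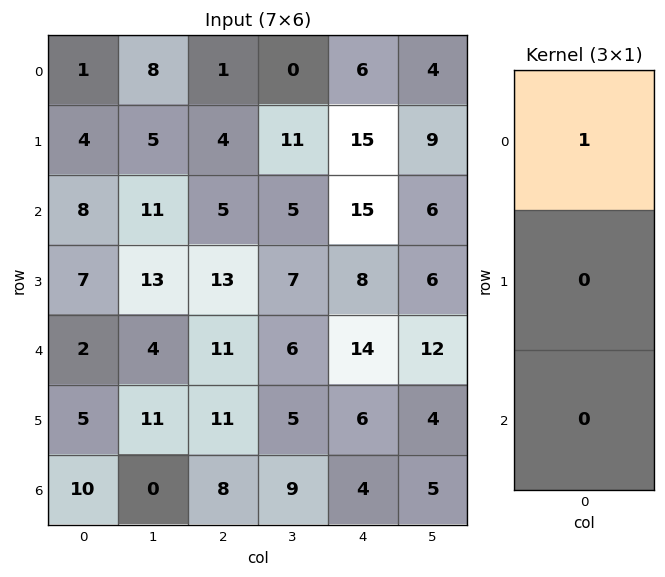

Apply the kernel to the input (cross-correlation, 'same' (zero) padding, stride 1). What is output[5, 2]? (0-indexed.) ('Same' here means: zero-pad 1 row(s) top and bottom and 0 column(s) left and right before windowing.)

The receptive field on the zero-padded input at this output position is [11 / 11 / 8]. Elementwise product with the kernel and sum: 11·1.

11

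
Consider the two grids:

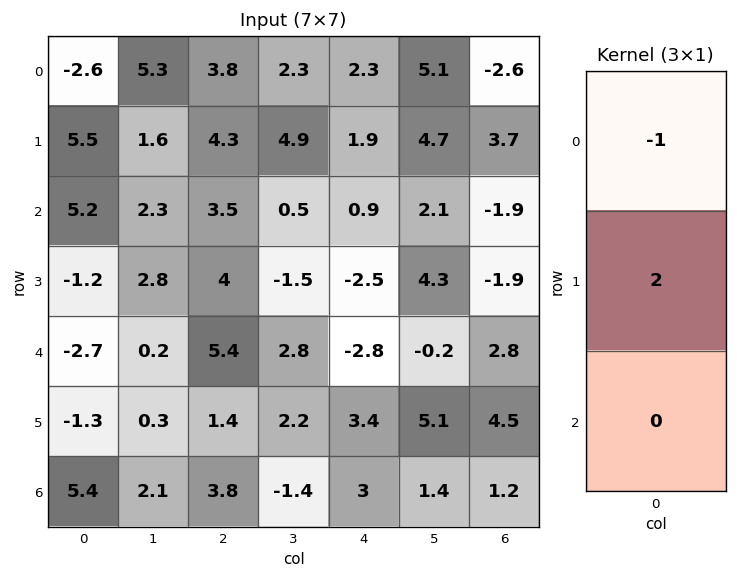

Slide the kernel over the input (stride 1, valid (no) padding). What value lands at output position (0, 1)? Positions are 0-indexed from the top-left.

The receptive field on the input at this output position is [5.3 / 1.6 / 2.3]. Elementwise product with the kernel and sum: 5.3·-1 + 1.6·2.

-2.1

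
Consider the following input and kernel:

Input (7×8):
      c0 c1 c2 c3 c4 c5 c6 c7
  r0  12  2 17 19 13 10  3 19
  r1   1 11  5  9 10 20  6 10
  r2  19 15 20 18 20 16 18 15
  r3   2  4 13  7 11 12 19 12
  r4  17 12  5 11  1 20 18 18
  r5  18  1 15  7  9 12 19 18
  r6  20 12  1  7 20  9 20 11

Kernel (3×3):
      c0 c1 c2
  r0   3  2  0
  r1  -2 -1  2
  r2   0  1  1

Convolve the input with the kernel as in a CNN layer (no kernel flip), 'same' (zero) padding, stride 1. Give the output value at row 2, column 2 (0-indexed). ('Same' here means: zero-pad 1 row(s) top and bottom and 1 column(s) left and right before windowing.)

The receptive field on the zero-padded input at this output position is [11 5 9 / 15 20 18 / 4 13 7]. Elementwise product with the kernel and sum: 11·3 + 5·2 + 15·-2 + 20·-1 + 18·2 + 13·1 + 7·1.

49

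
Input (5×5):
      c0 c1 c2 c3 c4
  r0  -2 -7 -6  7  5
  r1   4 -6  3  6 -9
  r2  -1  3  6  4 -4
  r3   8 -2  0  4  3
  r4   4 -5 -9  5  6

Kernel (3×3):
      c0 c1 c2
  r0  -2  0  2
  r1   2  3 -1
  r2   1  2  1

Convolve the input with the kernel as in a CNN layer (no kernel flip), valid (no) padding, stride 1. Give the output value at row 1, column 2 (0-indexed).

The receptive field on the input at this output position is [3 6 -9 / 6 4 -4 / 0 4 3]. Elementwise product with the kernel and sum: 3·-2 + -9·2 + 6·2 + 4·3 + -4·-1 + 0·1 + 4·2 + 3·1.

15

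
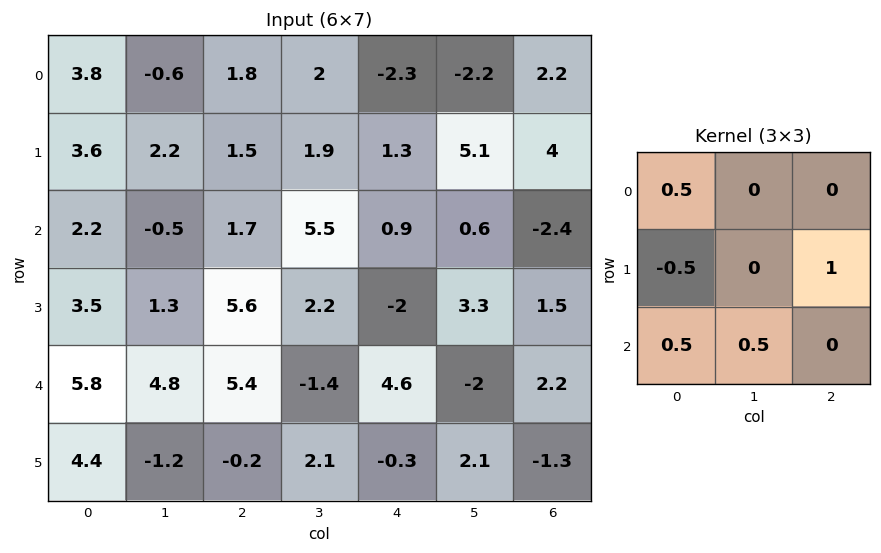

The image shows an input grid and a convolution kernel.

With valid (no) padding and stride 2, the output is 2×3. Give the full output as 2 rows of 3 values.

2.45 5.05 2.95
10.25 -1.95 4.25

Output[0,0]: The receptive field on the input at this output position is [3.8 -0.6 1.8 / 3.6 2.2 1.5 / 2.2 -0.5 1.7]. Elementwise product with the kernel and sum: 3.8·0.5 + 3.6·-0.5 + 1.5·1 + 2.2·0.5 + -0.5·0.5.
Output[0,1]: The receptive field on the input at this output position is [1.8 2 -2.3 / 1.5 1.9 1.3 / 1.7 5.5 0.9]. Elementwise product with the kernel and sum: 1.8·0.5 + 1.5·-0.5 + 1.3·1 + 1.7·0.5 + 5.5·0.5.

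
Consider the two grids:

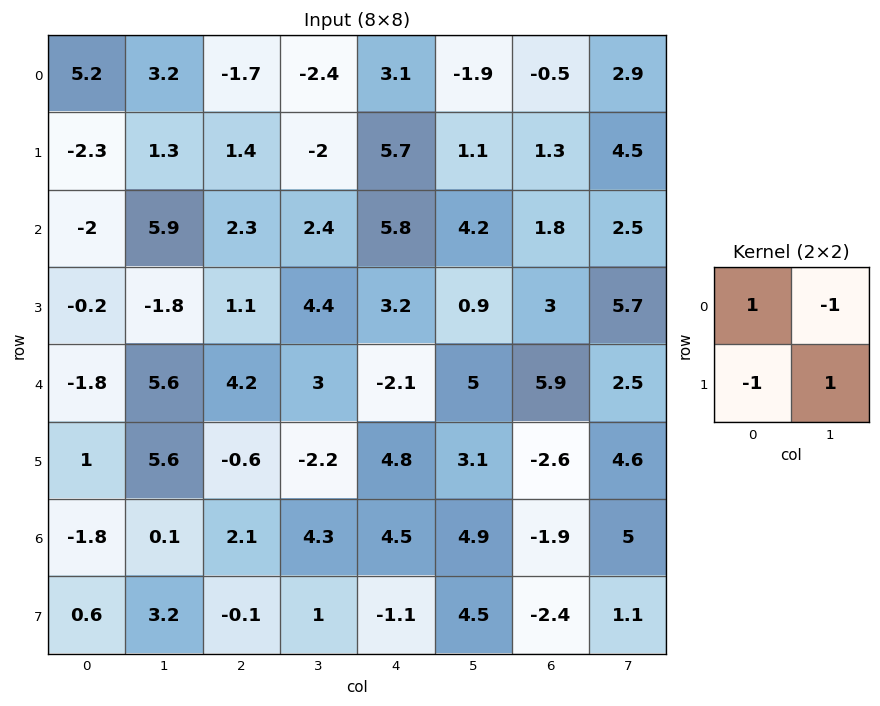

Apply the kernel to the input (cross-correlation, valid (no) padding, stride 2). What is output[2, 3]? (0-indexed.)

10.6

The receptive field on the input at this output position is [5.9 2.5 / -2.6 4.6]. Elementwise product with the kernel and sum: 5.9·1 + 2.5·-1 + -2.6·-1 + 4.6·1.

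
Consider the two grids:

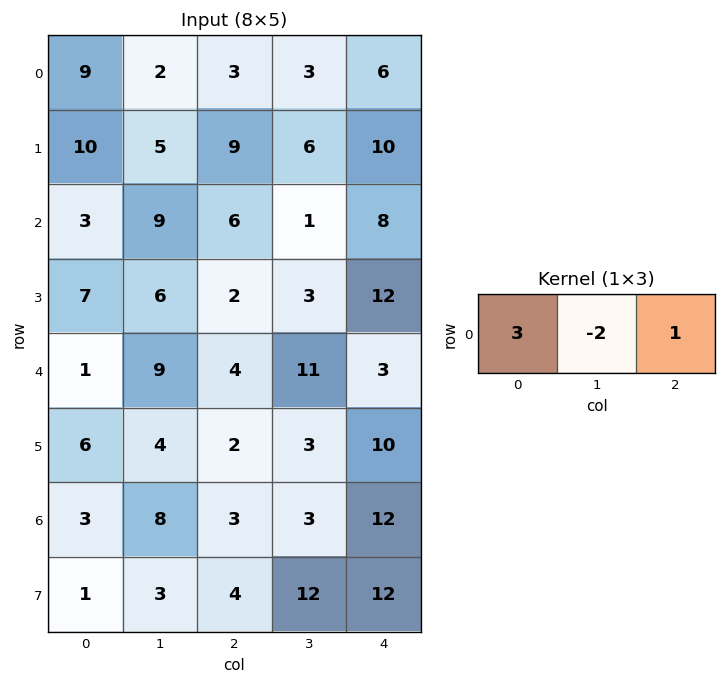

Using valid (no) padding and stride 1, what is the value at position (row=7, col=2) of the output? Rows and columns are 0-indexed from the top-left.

The receptive field on the input at this output position is [4 12 12]. Elementwise product with the kernel and sum: 4·3 + 12·-2 + 12·1.

0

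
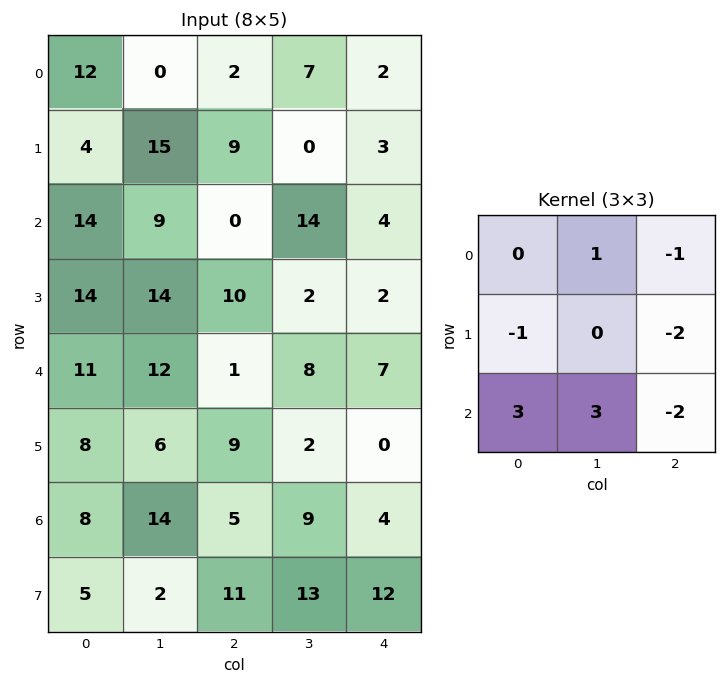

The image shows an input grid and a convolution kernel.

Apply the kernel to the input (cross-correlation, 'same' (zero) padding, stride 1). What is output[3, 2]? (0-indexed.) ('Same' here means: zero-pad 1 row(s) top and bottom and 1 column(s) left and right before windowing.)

-9

The receptive field on the zero-padded input at this output position is [9 0 14 / 14 10 2 / 12 1 8]. Elementwise product with the kernel and sum: 0·1 + 14·-1 + 14·-1 + 2·-2 + 12·3 + 1·3 + 8·-2.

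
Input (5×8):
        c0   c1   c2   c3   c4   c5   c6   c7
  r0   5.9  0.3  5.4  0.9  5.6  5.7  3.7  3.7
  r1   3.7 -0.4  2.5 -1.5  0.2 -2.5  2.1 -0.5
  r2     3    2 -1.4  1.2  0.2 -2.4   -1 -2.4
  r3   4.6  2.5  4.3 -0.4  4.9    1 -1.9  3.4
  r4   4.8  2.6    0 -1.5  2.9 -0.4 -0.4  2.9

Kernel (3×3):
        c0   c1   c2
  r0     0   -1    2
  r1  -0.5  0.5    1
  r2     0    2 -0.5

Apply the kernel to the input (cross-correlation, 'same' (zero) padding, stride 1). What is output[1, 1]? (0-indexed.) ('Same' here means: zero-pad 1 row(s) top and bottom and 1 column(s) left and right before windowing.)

The receptive field on the zero-padded input at this output position is [5.9 0.3 5.4 / 3.7 -0.4 2.5 / 3 2 -1.4]. Elementwise product with the kernel and sum: 0.3·-1 + 5.4·2 + 3.7·-0.5 + -0.4·0.5 + 2.5·1 + 2·2 + -1.4·-0.5.

15.65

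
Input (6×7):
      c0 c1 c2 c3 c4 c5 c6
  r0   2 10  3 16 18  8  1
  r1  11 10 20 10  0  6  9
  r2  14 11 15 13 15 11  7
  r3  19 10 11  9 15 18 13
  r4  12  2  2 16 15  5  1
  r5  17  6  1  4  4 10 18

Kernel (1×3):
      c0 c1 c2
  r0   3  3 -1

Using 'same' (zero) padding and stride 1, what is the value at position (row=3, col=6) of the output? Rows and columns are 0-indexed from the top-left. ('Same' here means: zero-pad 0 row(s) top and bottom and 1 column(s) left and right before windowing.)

The receptive field on the zero-padded input at this output position is [18 13 0]. Elementwise product with the kernel and sum: 18·3 + 13·3 + 0·-1.

93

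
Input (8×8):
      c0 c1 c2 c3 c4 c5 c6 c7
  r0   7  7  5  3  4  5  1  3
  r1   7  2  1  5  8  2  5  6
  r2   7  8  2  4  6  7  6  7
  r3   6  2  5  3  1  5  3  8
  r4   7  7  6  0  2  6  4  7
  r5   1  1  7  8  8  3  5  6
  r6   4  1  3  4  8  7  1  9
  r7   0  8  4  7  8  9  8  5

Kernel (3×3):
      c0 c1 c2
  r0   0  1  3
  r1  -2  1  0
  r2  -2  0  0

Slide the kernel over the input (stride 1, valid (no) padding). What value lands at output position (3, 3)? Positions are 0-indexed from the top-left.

The receptive field on the input at this output position is [3 1 5 / 0 2 6 / 8 8 3]. Elementwise product with the kernel and sum: 1·1 + 5·3 + 0·-2 + 2·1 + 8·-2.

2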